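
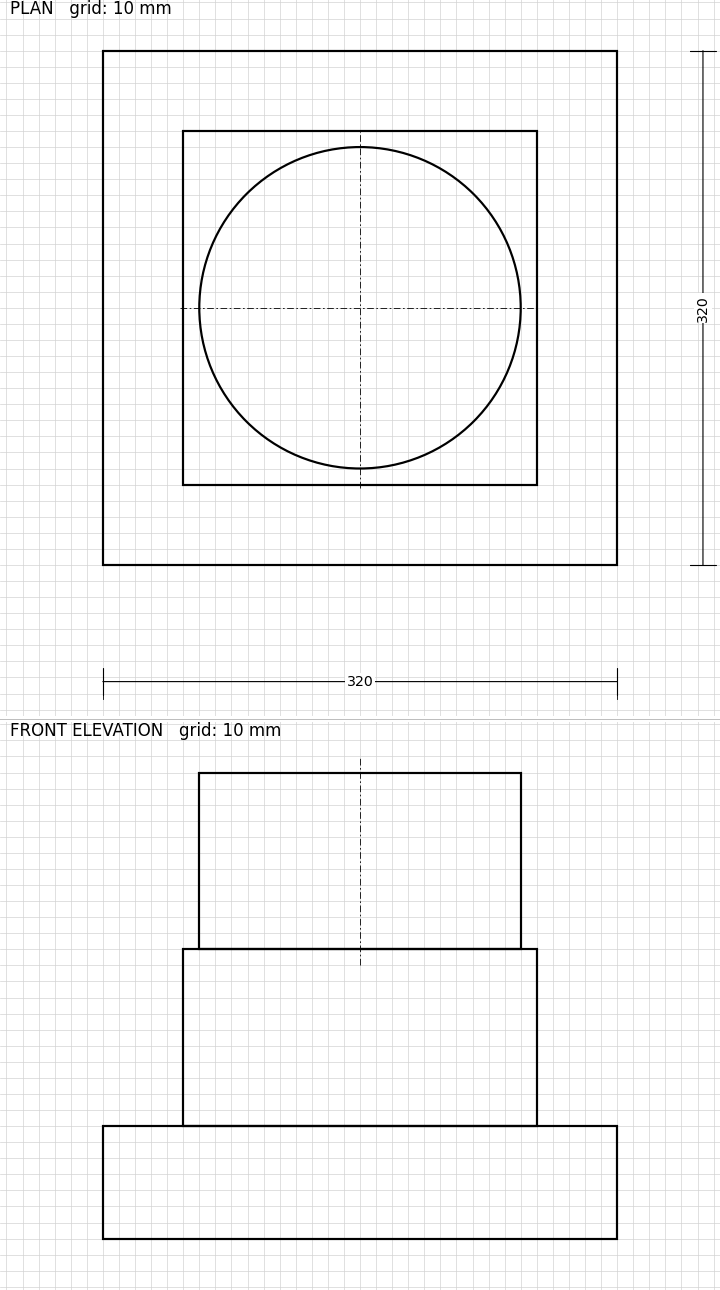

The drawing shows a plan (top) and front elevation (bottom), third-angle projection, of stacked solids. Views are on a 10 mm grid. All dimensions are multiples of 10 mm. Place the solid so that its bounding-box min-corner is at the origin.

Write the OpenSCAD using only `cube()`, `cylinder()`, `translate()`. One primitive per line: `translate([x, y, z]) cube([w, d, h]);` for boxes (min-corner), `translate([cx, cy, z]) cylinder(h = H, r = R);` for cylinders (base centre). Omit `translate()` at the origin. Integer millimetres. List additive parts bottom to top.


cube([320, 320, 70]);
translate([50, 50, 70]) cube([220, 220, 110]);
translate([160, 160, 180]) cylinder(h = 110, r = 100);


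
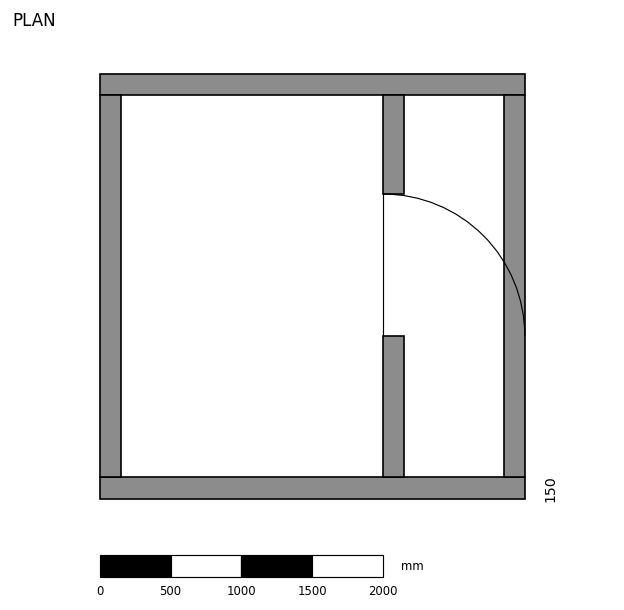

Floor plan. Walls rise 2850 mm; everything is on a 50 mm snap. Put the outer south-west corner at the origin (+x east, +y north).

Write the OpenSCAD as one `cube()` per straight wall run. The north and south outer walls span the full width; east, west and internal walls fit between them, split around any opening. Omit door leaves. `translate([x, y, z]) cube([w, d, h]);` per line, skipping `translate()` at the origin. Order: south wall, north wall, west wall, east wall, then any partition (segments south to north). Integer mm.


cube([3000, 150, 2850]);
translate([0, 2850, 0]) cube([3000, 150, 2850]);
translate([0, 150, 0]) cube([150, 2700, 2850]);
translate([2850, 150, 0]) cube([150, 2700, 2850]);
translate([2000, 150, 0]) cube([150, 1000, 2850]);
translate([2000, 2150, 0]) cube([150, 700, 2850]);


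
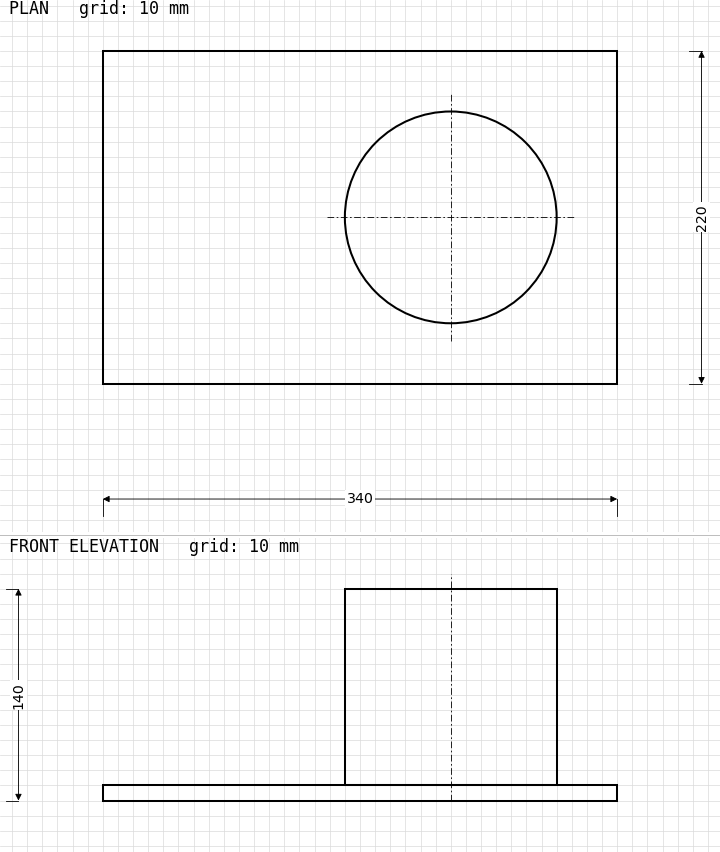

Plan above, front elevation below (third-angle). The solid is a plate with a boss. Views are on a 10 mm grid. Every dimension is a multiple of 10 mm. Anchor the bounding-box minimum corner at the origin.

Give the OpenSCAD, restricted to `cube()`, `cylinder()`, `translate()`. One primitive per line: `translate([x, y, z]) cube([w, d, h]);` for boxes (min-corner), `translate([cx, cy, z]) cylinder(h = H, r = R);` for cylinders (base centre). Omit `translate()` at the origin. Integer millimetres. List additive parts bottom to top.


cube([340, 220, 10]);
translate([230, 110, 10]) cylinder(h = 130, r = 70);


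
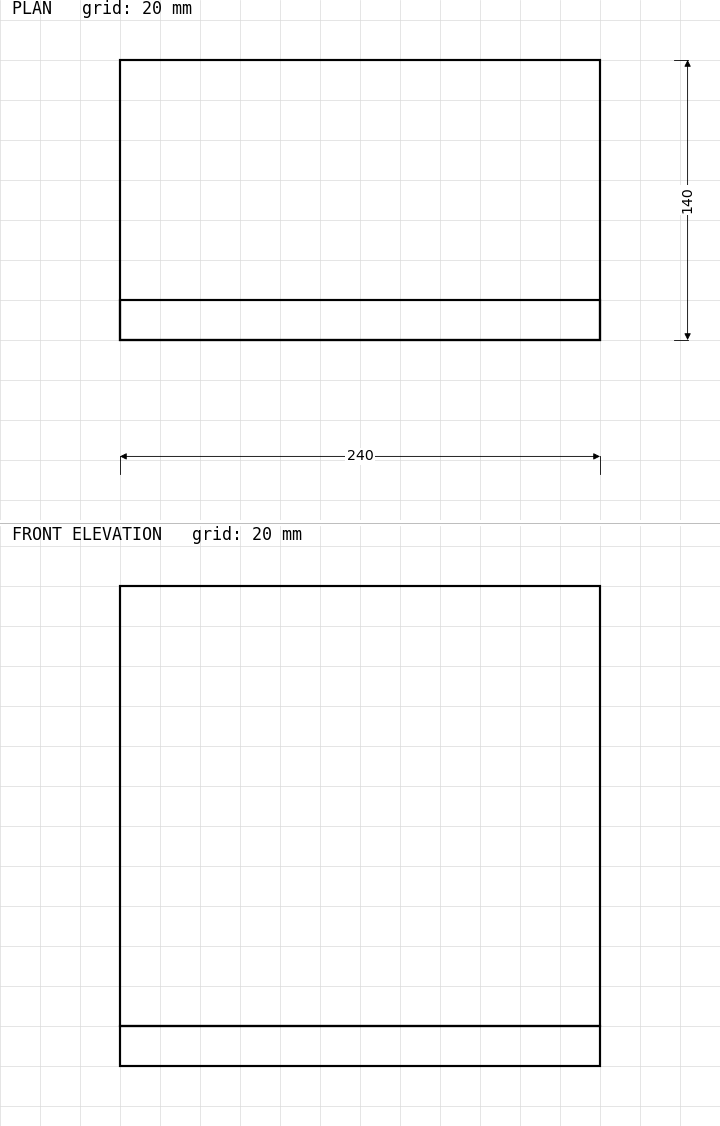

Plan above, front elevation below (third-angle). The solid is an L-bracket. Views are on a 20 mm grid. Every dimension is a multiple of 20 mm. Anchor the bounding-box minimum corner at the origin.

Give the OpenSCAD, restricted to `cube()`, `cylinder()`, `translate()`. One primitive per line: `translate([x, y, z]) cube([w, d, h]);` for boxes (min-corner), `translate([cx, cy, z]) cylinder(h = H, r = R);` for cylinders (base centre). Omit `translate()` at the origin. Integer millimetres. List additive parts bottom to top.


cube([240, 140, 20]);
translate([0, 0, 20]) cube([240, 20, 220]);


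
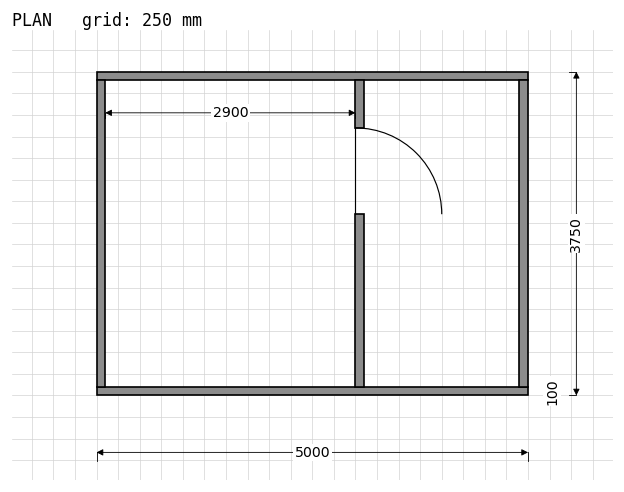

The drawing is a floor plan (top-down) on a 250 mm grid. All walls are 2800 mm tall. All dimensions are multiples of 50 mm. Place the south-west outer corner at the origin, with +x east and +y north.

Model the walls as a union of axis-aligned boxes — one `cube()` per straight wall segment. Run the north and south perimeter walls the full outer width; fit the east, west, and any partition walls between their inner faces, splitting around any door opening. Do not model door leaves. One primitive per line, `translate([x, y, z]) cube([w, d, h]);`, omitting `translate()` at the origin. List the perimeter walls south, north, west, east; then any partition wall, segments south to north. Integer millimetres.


cube([5000, 100, 2800]);
translate([0, 3650, 0]) cube([5000, 100, 2800]);
translate([0, 100, 0]) cube([100, 3550, 2800]);
translate([4900, 100, 0]) cube([100, 3550, 2800]);
translate([3000, 100, 0]) cube([100, 2000, 2800]);
translate([3000, 3100, 0]) cube([100, 550, 2800]);


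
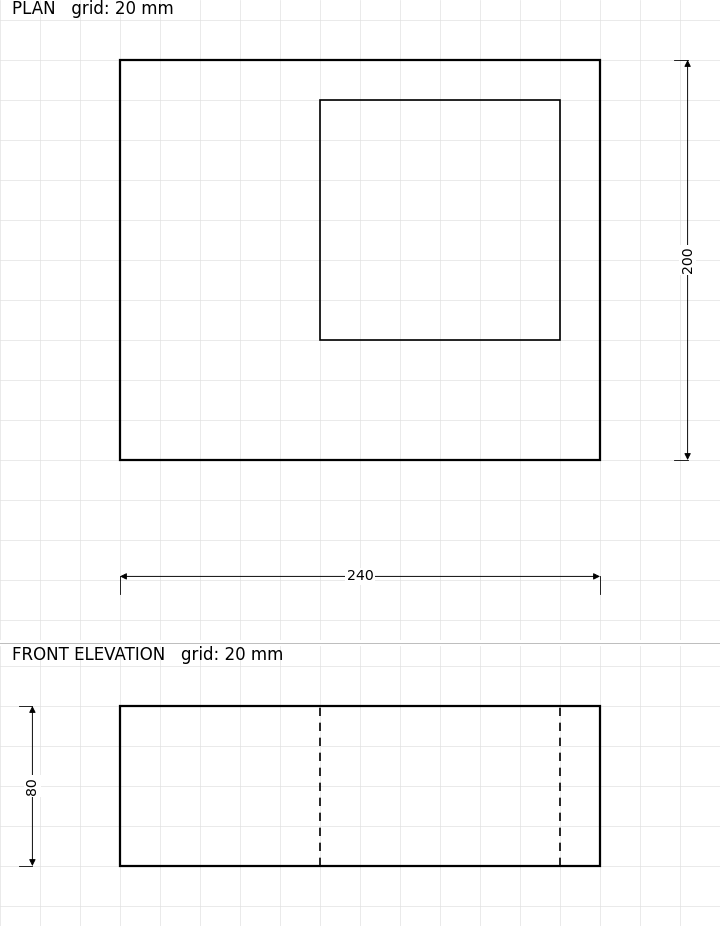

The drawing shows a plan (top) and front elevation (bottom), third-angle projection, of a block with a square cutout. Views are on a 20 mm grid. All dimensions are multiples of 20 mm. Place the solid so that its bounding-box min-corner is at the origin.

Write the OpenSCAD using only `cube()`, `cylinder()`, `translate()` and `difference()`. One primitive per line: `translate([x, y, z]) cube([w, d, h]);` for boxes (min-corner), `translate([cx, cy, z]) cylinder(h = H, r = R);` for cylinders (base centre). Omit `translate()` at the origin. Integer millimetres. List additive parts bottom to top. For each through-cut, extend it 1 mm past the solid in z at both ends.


difference() {
  cube([240, 200, 80]);
  translate([100, 60, -1]) cube([120, 120, 82]);
}


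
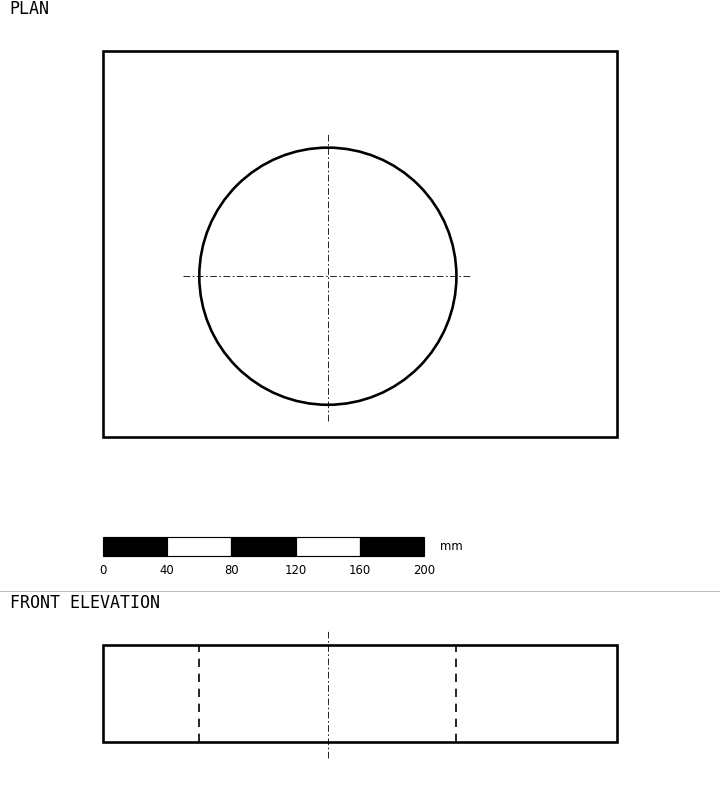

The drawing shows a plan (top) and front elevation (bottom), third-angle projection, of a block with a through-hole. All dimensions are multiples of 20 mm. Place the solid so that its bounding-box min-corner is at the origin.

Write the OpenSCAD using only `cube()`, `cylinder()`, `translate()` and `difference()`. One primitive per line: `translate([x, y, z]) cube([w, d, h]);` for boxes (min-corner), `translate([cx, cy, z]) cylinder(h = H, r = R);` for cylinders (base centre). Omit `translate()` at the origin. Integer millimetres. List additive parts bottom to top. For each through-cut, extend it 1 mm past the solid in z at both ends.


difference() {
  cube([320, 240, 60]);
  translate([140, 100, -1]) cylinder(h = 62, r = 80);
}


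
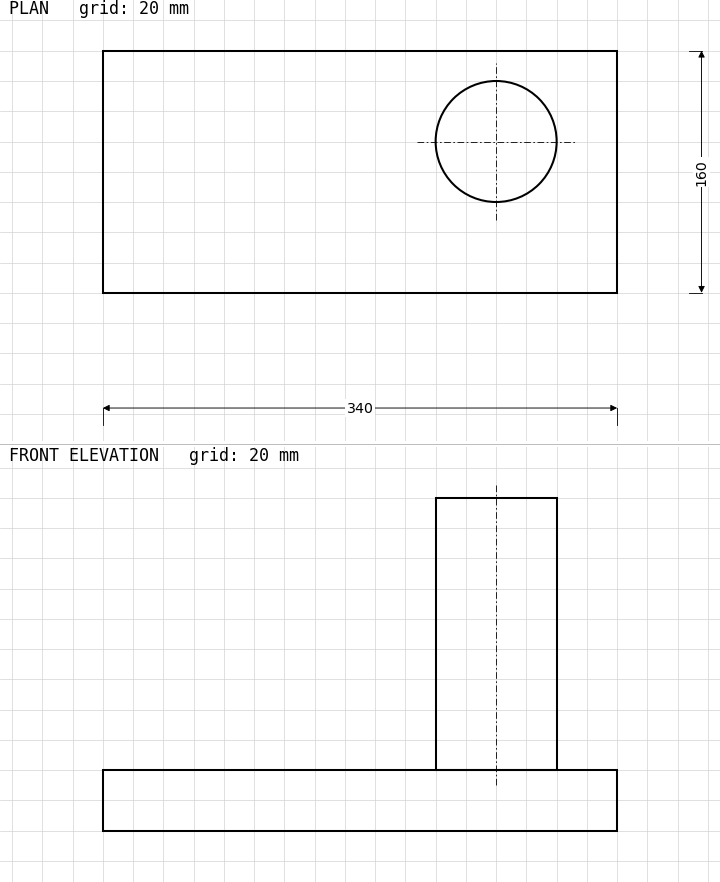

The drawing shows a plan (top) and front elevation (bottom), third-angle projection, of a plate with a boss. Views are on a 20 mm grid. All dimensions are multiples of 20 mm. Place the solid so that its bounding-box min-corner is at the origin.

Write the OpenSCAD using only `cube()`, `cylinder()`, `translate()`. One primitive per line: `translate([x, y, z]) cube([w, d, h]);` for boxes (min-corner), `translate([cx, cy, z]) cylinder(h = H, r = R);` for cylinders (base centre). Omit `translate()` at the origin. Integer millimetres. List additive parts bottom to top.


cube([340, 160, 40]);
translate([260, 100, 40]) cylinder(h = 180, r = 40);


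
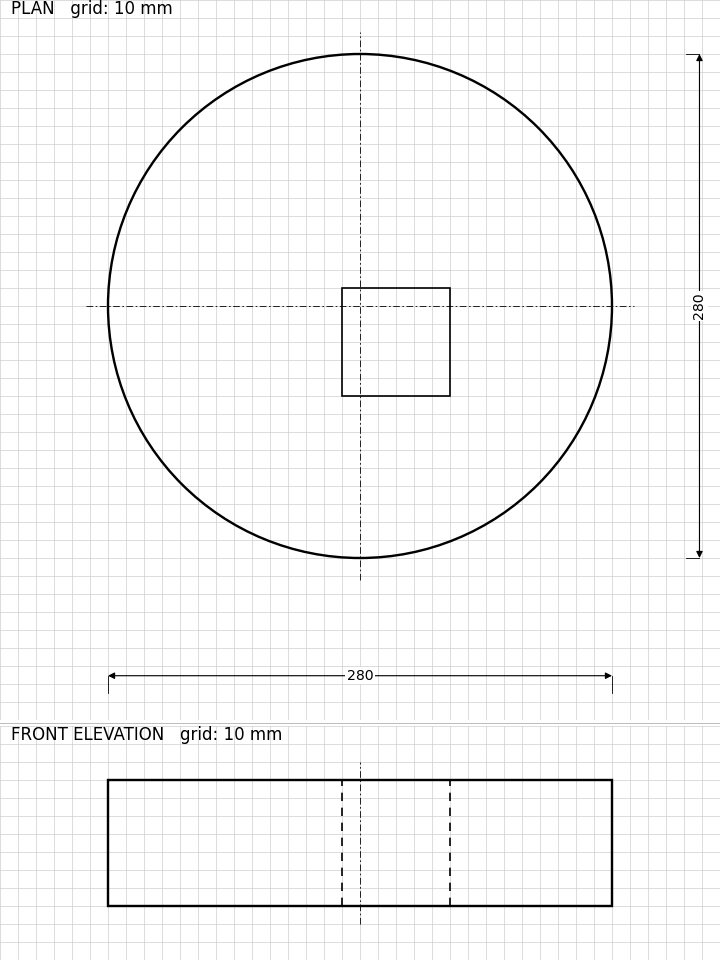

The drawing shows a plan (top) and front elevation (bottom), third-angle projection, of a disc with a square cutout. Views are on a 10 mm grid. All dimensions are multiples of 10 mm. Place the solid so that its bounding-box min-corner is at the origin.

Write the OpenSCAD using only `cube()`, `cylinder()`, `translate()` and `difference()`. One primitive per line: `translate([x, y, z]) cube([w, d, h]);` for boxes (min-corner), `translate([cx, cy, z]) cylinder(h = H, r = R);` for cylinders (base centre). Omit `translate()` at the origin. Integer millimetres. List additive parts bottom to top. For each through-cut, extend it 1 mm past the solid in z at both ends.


difference() {
  translate([140, 140, 0]) cylinder(h = 70, r = 140);
  translate([130, 90, -1]) cube([60, 60, 72]);
}


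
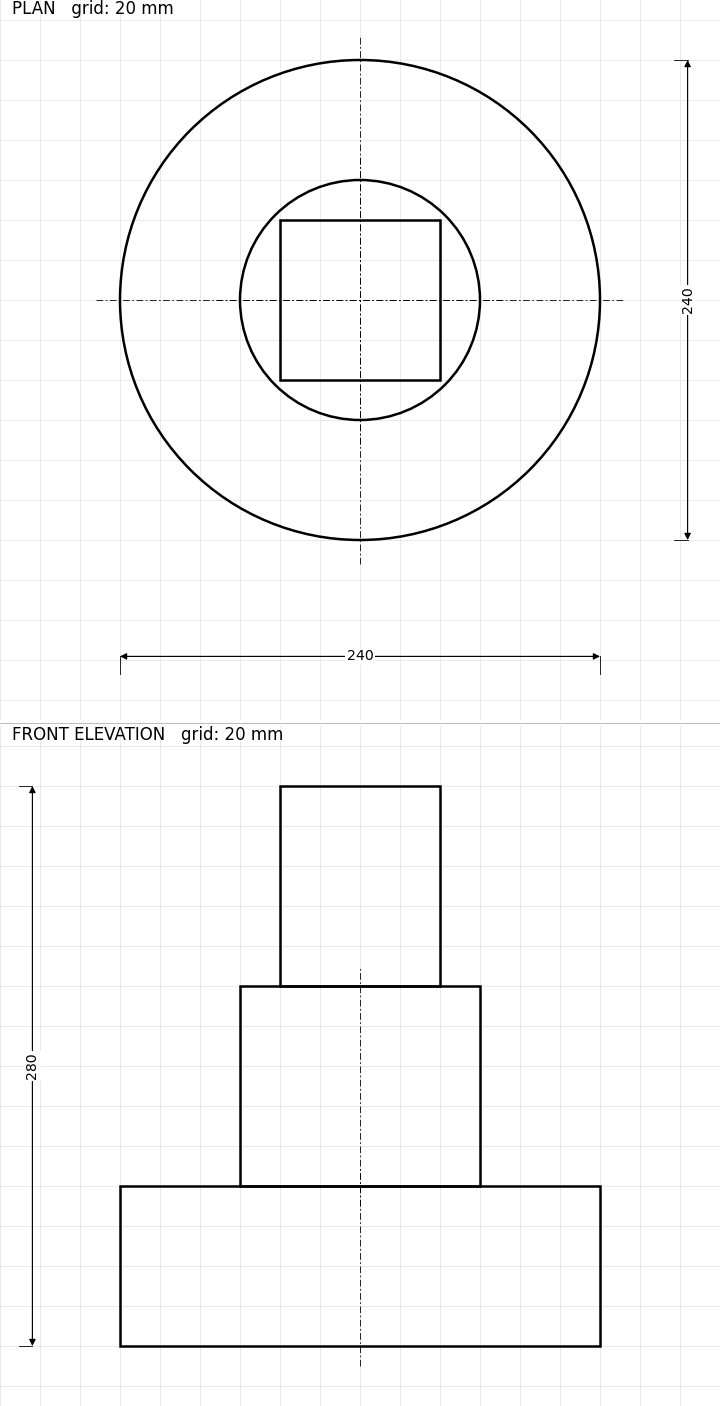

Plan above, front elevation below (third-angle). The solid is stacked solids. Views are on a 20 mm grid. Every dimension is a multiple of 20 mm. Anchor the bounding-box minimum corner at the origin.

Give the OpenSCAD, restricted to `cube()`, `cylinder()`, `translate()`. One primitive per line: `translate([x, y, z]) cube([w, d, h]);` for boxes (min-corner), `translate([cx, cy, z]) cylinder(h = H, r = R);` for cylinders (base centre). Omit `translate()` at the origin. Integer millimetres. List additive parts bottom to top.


translate([120, 120, 0]) cylinder(h = 80, r = 120);
translate([120, 120, 80]) cylinder(h = 100, r = 60);
translate([80, 80, 180]) cube([80, 80, 100]);


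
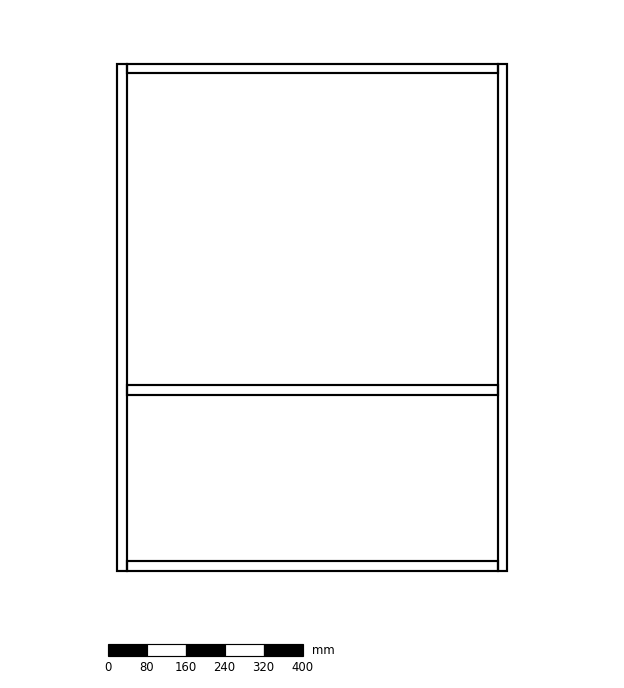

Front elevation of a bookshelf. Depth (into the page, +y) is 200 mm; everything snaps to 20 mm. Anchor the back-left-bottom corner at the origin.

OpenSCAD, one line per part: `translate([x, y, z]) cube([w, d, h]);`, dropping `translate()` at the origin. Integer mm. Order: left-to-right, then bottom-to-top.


cube([20, 200, 1040]);
translate([20, 0, 0]) cube([760, 200, 20]);
translate([20, 0, 360]) cube([760, 200, 20]);
translate([20, 0, 1020]) cube([760, 200, 20]);
translate([780, 0, 0]) cube([20, 200, 1040]);


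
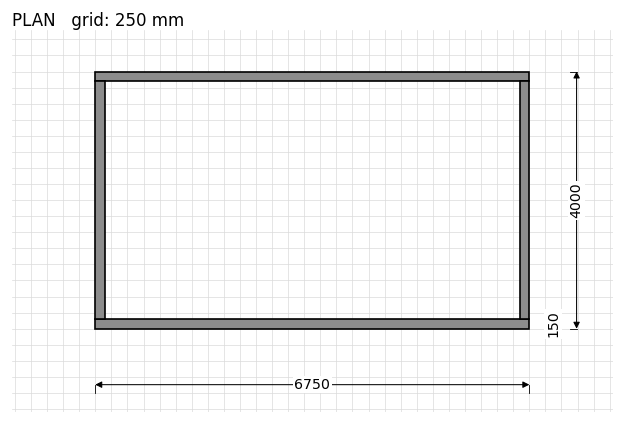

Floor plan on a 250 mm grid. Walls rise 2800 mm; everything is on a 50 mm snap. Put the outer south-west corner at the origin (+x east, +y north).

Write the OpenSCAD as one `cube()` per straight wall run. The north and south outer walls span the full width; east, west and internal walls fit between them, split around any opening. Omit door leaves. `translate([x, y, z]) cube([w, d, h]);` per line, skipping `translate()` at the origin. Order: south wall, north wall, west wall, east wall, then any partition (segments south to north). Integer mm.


cube([6750, 150, 2800]);
translate([0, 3850, 0]) cube([6750, 150, 2800]);
translate([0, 150, 0]) cube([150, 3700, 2800]);
translate([6600, 150, 0]) cube([150, 3700, 2800]);


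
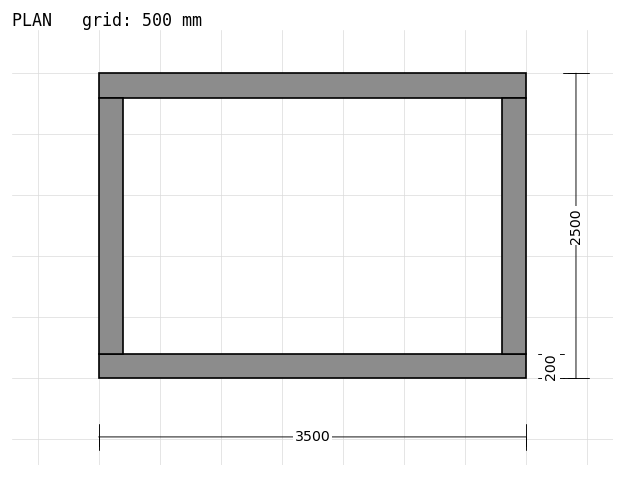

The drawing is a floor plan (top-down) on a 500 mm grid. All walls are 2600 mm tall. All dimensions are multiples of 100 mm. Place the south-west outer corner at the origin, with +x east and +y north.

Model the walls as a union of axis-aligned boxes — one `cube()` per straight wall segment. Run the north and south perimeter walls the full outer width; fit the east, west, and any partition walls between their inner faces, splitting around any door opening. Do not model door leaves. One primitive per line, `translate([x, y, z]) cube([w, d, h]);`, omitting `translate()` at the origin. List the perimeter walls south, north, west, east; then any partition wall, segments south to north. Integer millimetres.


cube([3500, 200, 2600]);
translate([0, 2300, 0]) cube([3500, 200, 2600]);
translate([0, 200, 0]) cube([200, 2100, 2600]);
translate([3300, 200, 0]) cube([200, 2100, 2600]);


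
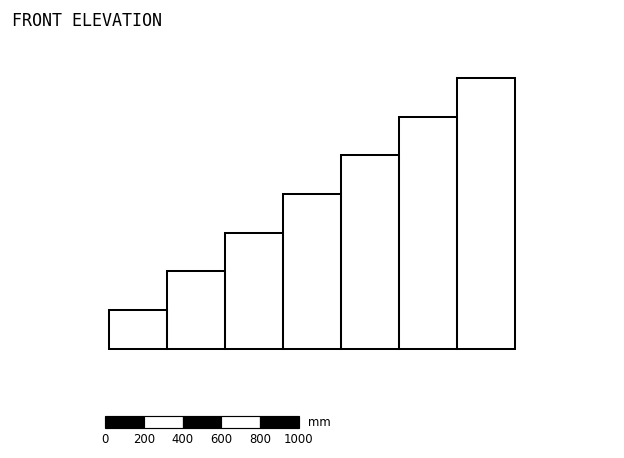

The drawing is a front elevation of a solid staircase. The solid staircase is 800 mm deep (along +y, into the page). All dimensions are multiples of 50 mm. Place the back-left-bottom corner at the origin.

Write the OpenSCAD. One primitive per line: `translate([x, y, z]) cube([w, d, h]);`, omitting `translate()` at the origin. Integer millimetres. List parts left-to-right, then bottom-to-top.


cube([300, 800, 200]);
translate([300, 0, 0]) cube([300, 800, 400]);
translate([600, 0, 0]) cube([300, 800, 600]);
translate([900, 0, 0]) cube([300, 800, 800]);
translate([1200, 0, 0]) cube([300, 800, 1000]);
translate([1500, 0, 0]) cube([300, 800, 1200]);
translate([1800, 0, 0]) cube([300, 800, 1400]);


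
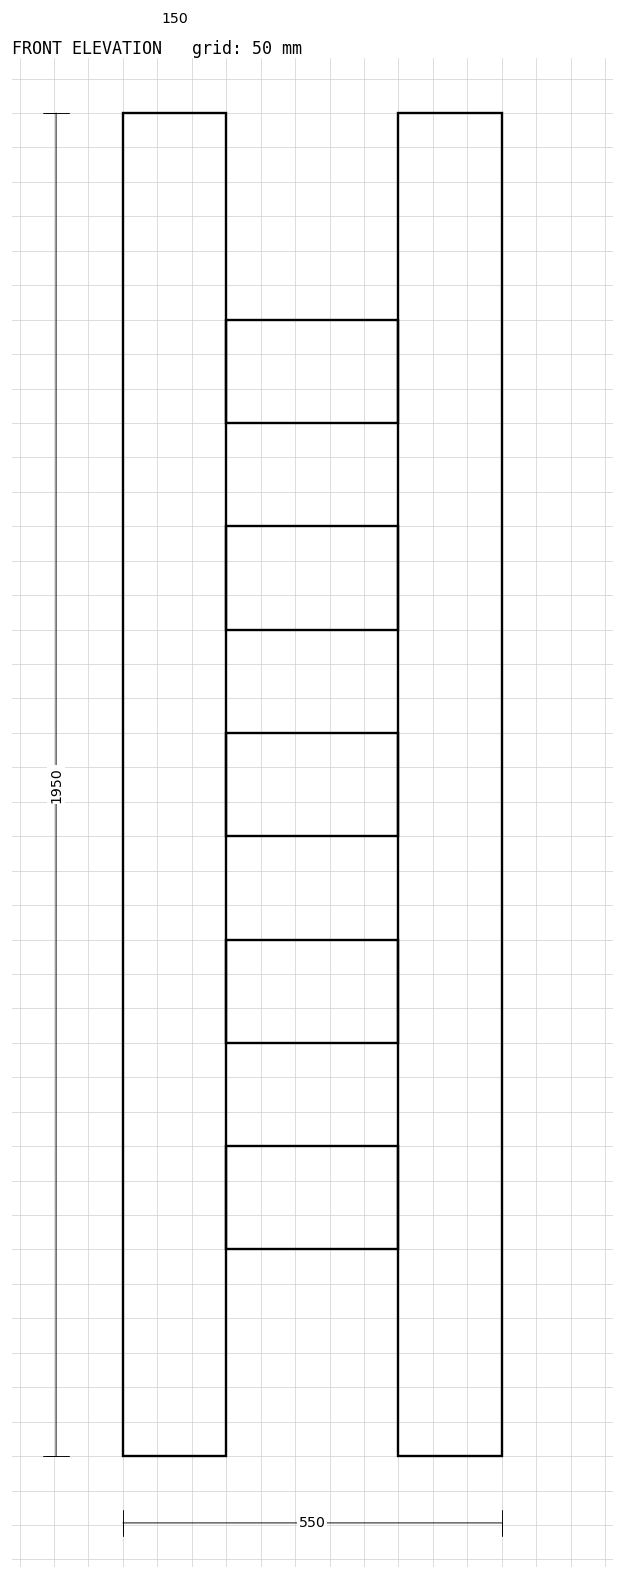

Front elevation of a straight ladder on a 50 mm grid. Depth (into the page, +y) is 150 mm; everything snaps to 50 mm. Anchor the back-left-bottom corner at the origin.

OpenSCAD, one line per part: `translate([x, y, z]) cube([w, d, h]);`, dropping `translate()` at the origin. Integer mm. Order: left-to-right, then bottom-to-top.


cube([150, 150, 1950]);
translate([150, 0, 300]) cube([250, 150, 150]);
translate([150, 0, 600]) cube([250, 150, 150]);
translate([150, 0, 900]) cube([250, 150, 150]);
translate([150, 0, 1200]) cube([250, 150, 150]);
translate([150, 0, 1500]) cube([250, 150, 150]);
translate([400, 0, 0]) cube([150, 150, 1950]);


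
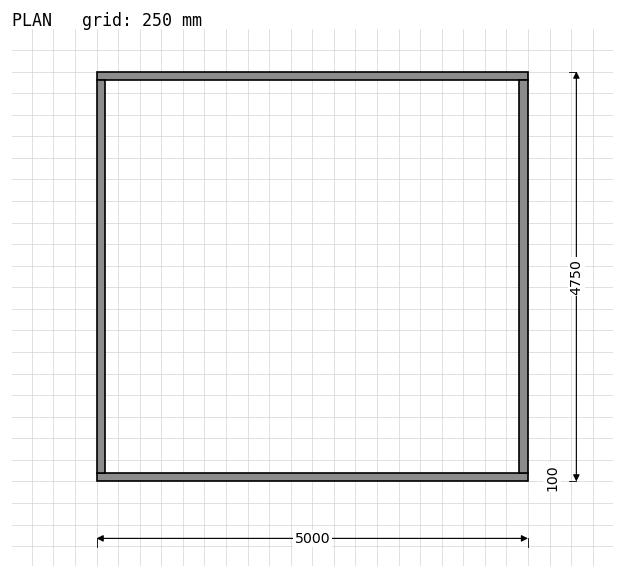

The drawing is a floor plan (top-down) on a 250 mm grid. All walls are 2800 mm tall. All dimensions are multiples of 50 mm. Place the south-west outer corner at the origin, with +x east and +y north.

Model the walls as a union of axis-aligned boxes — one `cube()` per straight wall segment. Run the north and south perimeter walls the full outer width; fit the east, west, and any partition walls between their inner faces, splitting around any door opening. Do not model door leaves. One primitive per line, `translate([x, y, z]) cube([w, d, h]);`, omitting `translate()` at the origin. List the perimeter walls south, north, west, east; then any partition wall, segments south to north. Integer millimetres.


cube([5000, 100, 2800]);
translate([0, 4650, 0]) cube([5000, 100, 2800]);
translate([0, 100, 0]) cube([100, 4550, 2800]);
translate([4900, 100, 0]) cube([100, 4550, 2800]);


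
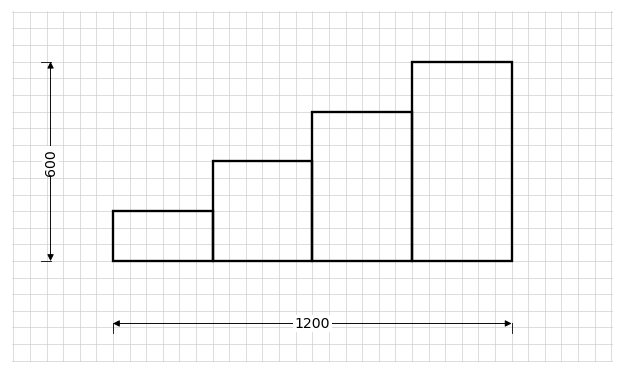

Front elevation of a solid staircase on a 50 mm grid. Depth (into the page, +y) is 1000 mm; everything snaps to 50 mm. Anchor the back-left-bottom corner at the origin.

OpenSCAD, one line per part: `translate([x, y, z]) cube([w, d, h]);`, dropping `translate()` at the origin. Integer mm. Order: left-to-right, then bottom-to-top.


cube([300, 1000, 150]);
translate([300, 0, 0]) cube([300, 1000, 300]);
translate([600, 0, 0]) cube([300, 1000, 450]);
translate([900, 0, 0]) cube([300, 1000, 600]);


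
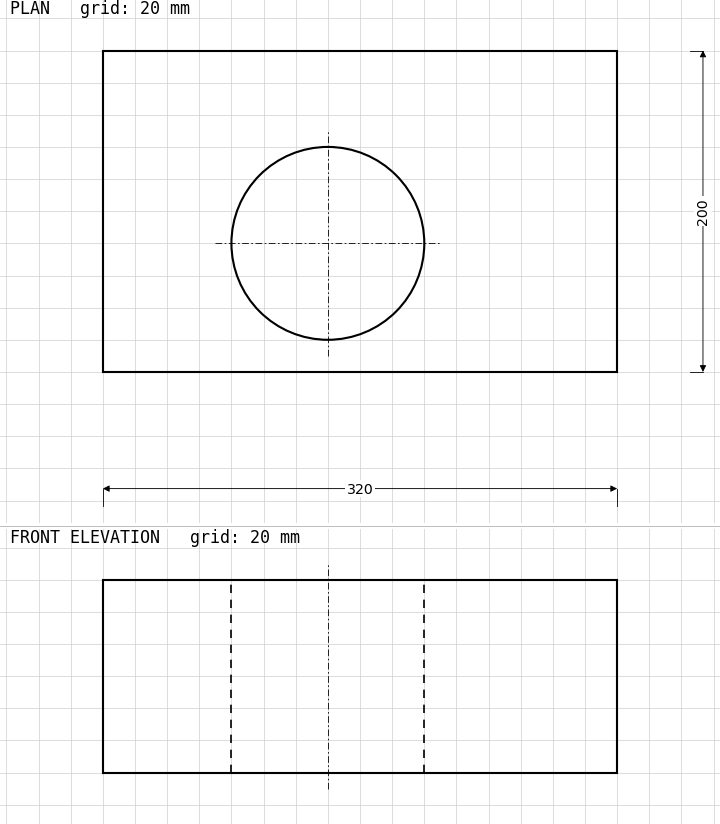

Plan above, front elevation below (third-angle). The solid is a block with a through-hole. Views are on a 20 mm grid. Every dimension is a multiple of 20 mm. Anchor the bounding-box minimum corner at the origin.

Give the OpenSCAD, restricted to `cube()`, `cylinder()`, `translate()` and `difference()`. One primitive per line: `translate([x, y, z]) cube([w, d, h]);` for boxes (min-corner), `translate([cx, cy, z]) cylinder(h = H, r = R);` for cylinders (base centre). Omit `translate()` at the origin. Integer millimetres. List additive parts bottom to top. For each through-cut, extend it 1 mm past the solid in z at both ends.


difference() {
  cube([320, 200, 120]);
  translate([140, 80, -1]) cylinder(h = 122, r = 60);
}


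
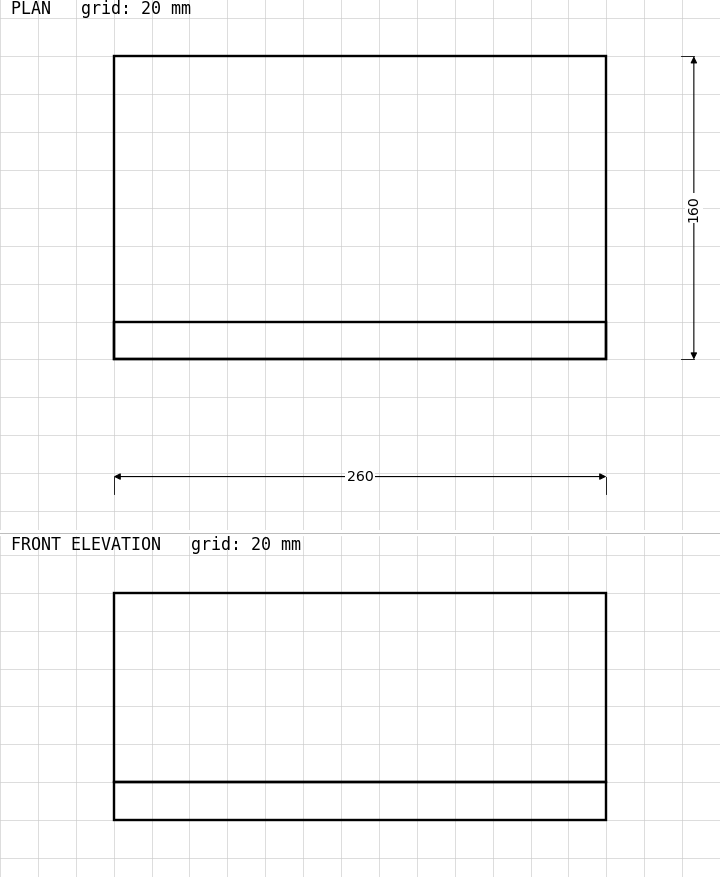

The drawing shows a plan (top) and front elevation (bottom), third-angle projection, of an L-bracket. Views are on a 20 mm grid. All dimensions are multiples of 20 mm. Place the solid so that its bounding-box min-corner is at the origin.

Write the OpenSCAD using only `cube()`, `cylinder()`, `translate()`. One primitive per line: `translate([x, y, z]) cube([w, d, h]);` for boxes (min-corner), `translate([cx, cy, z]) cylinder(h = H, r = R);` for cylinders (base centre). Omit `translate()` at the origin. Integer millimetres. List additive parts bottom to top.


cube([260, 160, 20]);
translate([0, 0, 20]) cube([260, 20, 100]);


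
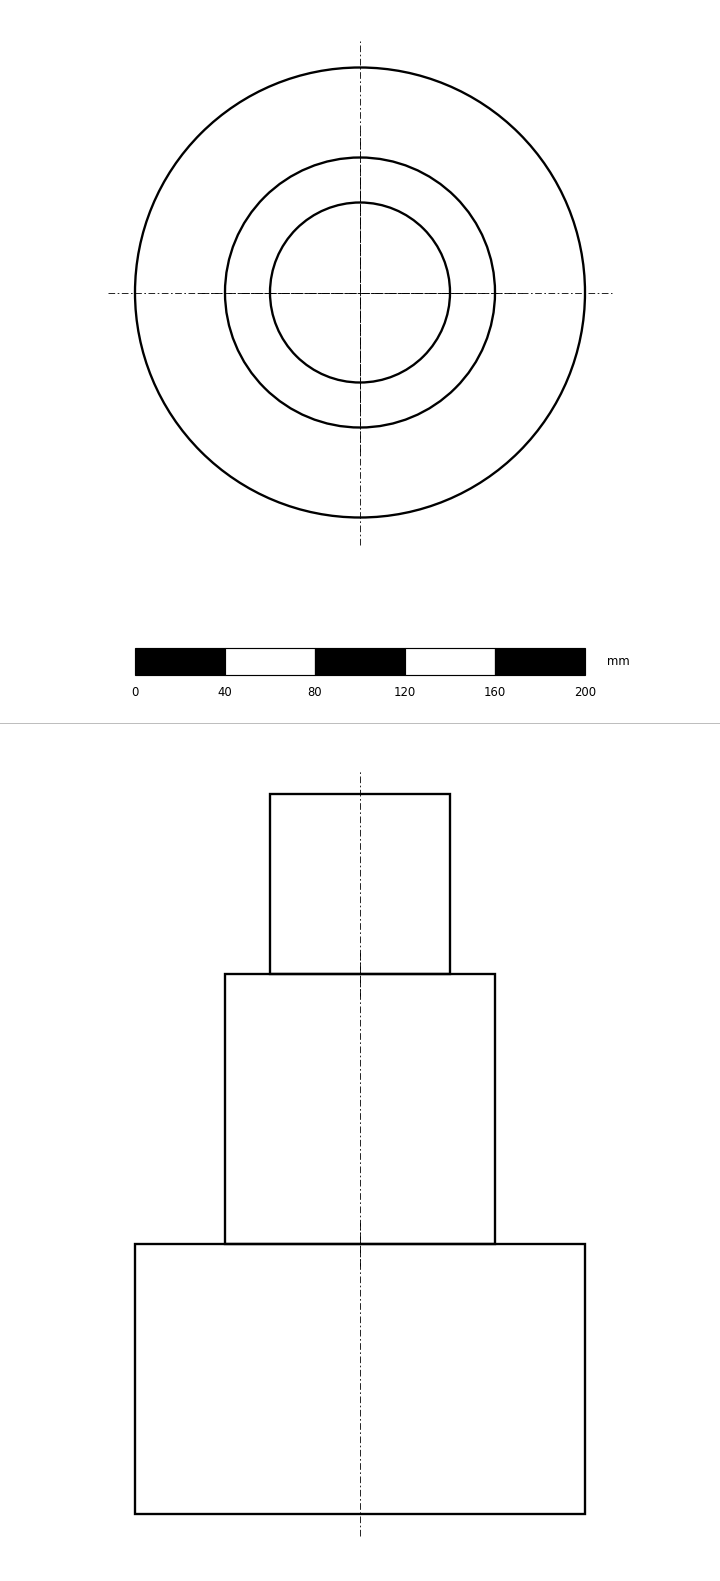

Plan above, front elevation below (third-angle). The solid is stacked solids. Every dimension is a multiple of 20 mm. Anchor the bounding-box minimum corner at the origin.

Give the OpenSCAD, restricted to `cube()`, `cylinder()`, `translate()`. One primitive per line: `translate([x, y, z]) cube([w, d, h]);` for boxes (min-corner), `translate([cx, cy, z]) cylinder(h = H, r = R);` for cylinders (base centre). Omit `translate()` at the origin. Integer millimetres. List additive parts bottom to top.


translate([100, 100, 0]) cylinder(h = 120, r = 100);
translate([100, 100, 120]) cylinder(h = 120, r = 60);
translate([100, 100, 240]) cylinder(h = 80, r = 40);


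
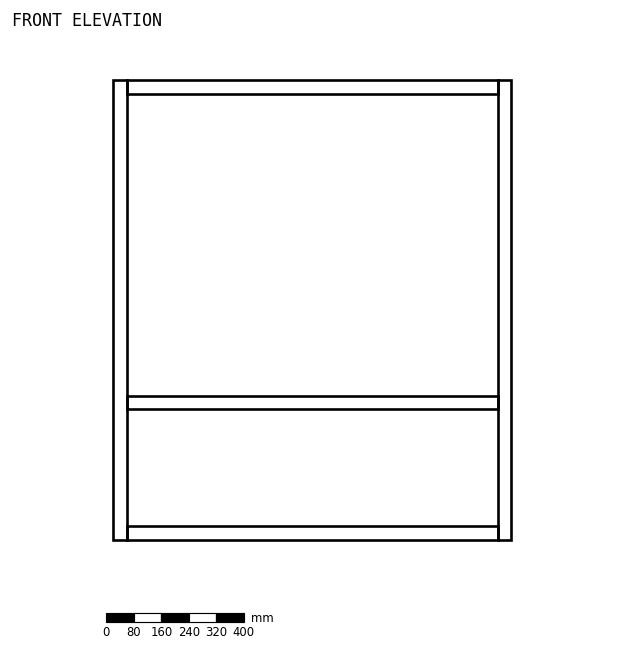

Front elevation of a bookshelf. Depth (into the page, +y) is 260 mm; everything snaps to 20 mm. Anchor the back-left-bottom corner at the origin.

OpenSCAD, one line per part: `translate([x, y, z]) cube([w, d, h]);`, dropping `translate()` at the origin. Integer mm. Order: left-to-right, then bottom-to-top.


cube([40, 260, 1340]);
translate([40, 0, 0]) cube([1080, 260, 40]);
translate([40, 0, 380]) cube([1080, 260, 40]);
translate([40, 0, 1300]) cube([1080, 260, 40]);
translate([1120, 0, 0]) cube([40, 260, 1340]);


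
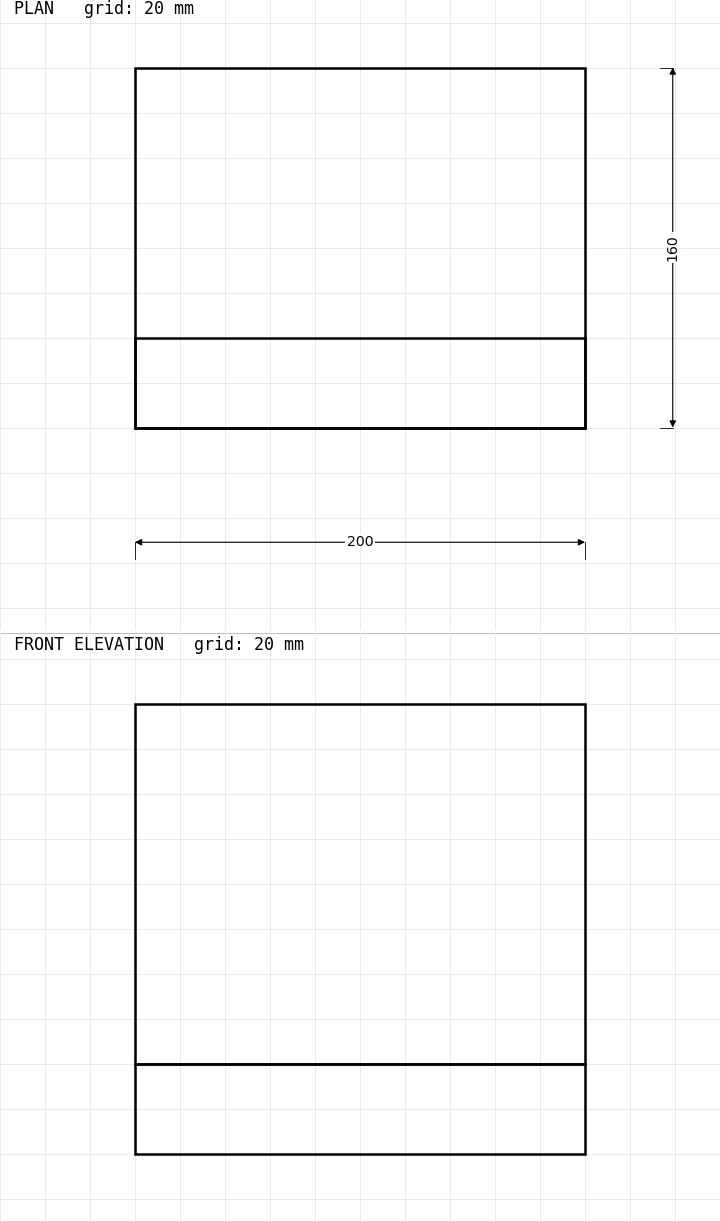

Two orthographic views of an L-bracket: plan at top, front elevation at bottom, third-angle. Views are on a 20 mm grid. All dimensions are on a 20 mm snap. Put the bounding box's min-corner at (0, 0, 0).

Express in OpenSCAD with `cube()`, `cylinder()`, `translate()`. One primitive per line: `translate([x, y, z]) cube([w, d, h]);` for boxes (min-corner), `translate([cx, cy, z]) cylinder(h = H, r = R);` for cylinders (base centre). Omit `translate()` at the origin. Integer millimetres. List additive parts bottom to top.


cube([200, 160, 40]);
translate([0, 0, 40]) cube([200, 40, 160]);


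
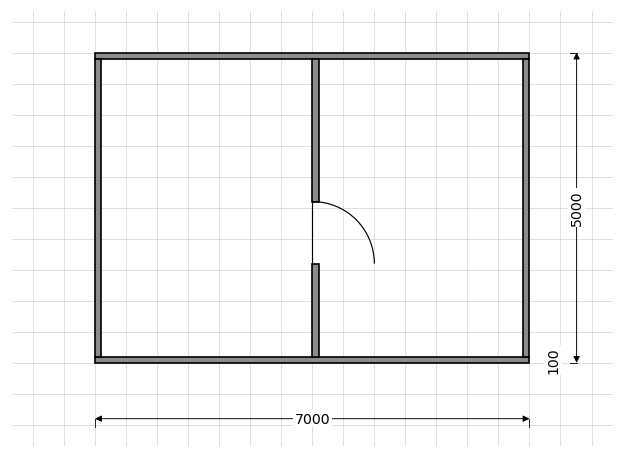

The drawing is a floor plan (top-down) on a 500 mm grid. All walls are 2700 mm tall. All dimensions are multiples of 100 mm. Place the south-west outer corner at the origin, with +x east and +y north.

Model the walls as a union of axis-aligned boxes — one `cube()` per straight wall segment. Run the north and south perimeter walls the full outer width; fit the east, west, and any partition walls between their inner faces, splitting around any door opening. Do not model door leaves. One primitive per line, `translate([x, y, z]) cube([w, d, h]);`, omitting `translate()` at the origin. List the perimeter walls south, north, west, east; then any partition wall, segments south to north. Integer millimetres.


cube([7000, 100, 2700]);
translate([0, 4900, 0]) cube([7000, 100, 2700]);
translate([0, 100, 0]) cube([100, 4800, 2700]);
translate([6900, 100, 0]) cube([100, 4800, 2700]);
translate([3500, 100, 0]) cube([100, 1500, 2700]);
translate([3500, 2600, 0]) cube([100, 2300, 2700]);


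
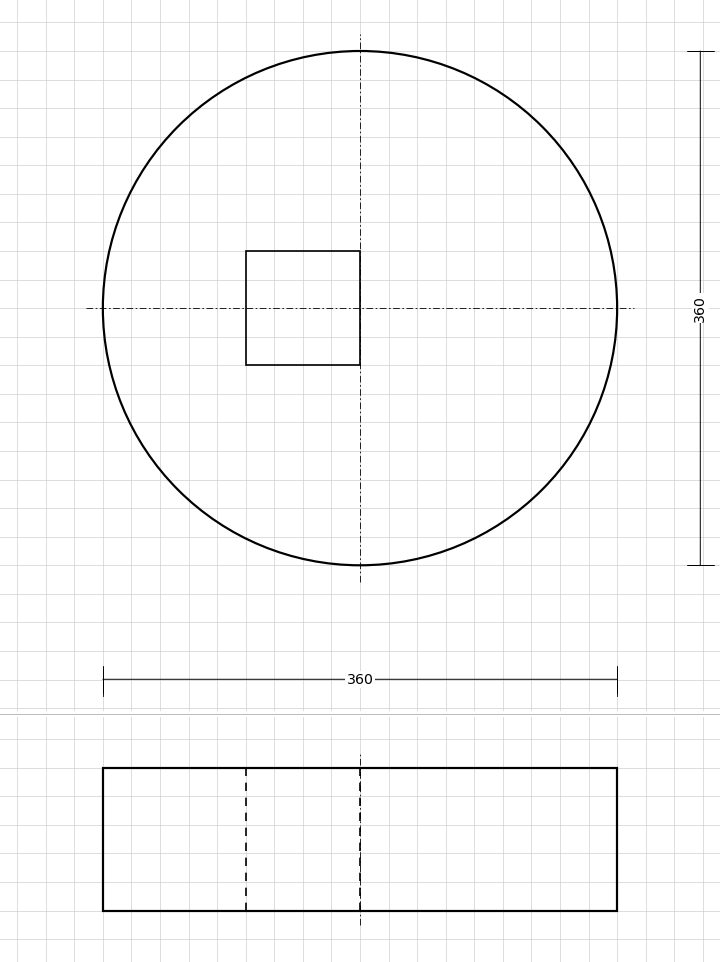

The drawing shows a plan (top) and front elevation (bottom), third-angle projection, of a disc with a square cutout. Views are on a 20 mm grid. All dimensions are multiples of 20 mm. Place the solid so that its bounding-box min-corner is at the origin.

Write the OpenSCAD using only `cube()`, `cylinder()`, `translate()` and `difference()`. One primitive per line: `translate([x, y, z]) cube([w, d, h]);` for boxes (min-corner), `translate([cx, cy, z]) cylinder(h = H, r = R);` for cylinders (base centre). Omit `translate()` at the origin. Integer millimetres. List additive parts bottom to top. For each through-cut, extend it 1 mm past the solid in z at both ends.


difference() {
  translate([180, 180, 0]) cylinder(h = 100, r = 180);
  translate([100, 140, -1]) cube([80, 80, 102]);
}


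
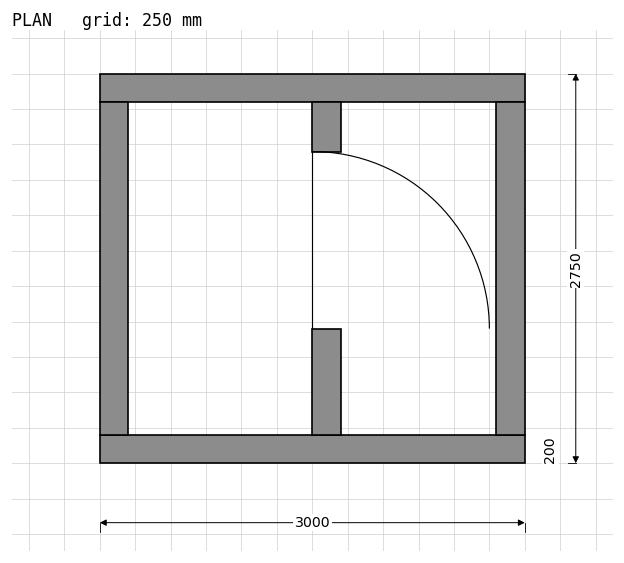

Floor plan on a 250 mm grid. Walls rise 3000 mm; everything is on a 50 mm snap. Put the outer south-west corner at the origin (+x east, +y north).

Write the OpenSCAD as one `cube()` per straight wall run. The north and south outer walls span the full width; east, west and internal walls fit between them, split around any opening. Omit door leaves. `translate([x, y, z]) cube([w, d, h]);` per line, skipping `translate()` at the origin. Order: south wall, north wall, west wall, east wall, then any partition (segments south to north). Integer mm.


cube([3000, 200, 3000]);
translate([0, 2550, 0]) cube([3000, 200, 3000]);
translate([0, 200, 0]) cube([200, 2350, 3000]);
translate([2800, 200, 0]) cube([200, 2350, 3000]);
translate([1500, 200, 0]) cube([200, 750, 3000]);
translate([1500, 2200, 0]) cube([200, 350, 3000]);


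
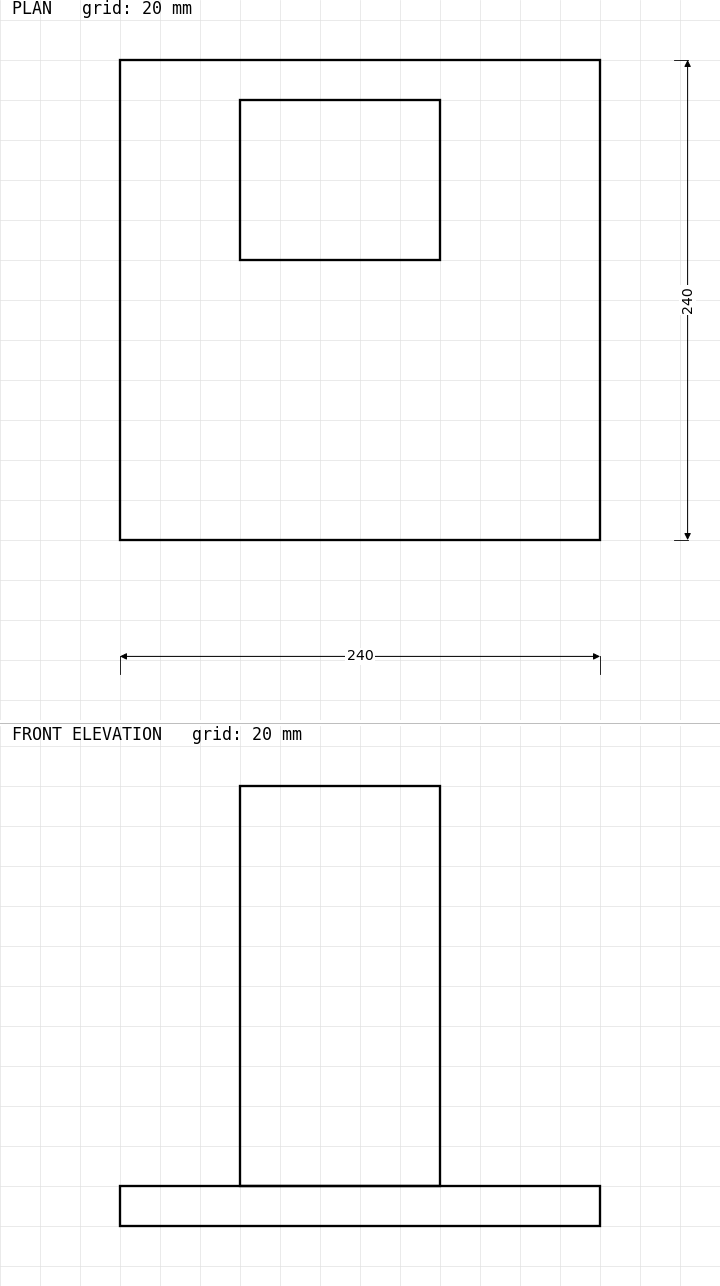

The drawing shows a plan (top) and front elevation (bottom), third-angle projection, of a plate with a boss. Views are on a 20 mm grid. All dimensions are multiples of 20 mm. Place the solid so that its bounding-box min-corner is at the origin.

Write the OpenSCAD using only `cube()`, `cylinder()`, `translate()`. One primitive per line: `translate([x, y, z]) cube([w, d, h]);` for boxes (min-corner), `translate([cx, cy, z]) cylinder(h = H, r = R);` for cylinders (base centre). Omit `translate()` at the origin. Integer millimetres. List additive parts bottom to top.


cube([240, 240, 20]);
translate([60, 140, 20]) cube([100, 80, 200]);


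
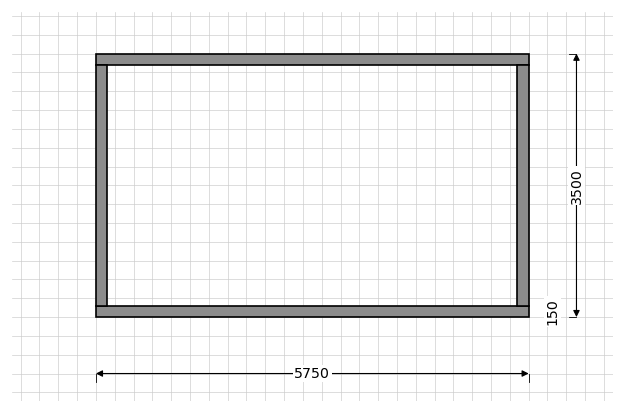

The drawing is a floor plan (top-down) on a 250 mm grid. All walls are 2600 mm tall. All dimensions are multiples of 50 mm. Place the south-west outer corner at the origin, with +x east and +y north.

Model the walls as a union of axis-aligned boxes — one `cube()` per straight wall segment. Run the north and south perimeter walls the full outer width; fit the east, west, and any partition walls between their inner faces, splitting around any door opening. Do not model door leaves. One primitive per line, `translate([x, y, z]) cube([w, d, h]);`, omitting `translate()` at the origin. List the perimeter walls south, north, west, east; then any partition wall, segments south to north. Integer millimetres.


cube([5750, 150, 2600]);
translate([0, 3350, 0]) cube([5750, 150, 2600]);
translate([0, 150, 0]) cube([150, 3200, 2600]);
translate([5600, 150, 0]) cube([150, 3200, 2600]);


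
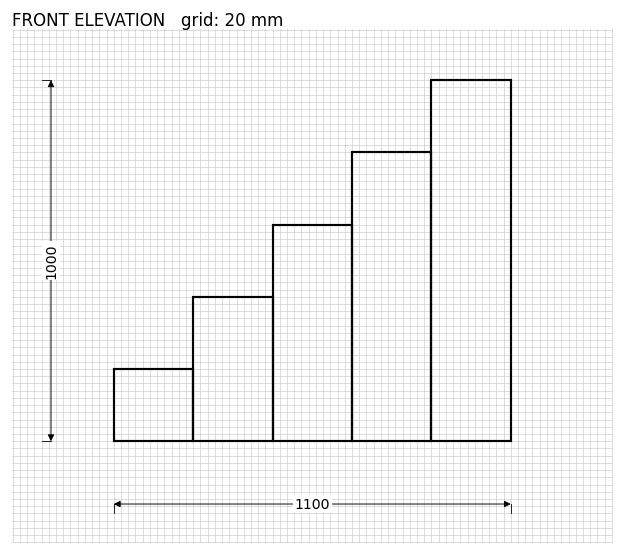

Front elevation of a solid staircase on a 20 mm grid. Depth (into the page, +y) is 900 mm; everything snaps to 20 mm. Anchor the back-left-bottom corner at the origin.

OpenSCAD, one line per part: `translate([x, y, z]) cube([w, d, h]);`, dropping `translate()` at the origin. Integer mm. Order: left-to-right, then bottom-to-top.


cube([220, 900, 200]);
translate([220, 0, 0]) cube([220, 900, 400]);
translate([440, 0, 0]) cube([220, 900, 600]);
translate([660, 0, 0]) cube([220, 900, 800]);
translate([880, 0, 0]) cube([220, 900, 1000]);


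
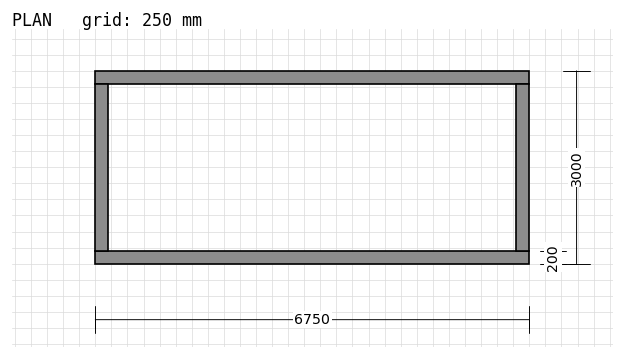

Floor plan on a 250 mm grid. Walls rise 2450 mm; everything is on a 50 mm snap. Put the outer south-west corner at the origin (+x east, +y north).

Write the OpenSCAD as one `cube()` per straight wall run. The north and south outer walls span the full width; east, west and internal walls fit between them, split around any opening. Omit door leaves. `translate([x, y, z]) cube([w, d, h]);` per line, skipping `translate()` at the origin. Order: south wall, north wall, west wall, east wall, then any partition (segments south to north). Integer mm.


cube([6750, 200, 2450]);
translate([0, 2800, 0]) cube([6750, 200, 2450]);
translate([0, 200, 0]) cube([200, 2600, 2450]);
translate([6550, 200, 0]) cube([200, 2600, 2450]);


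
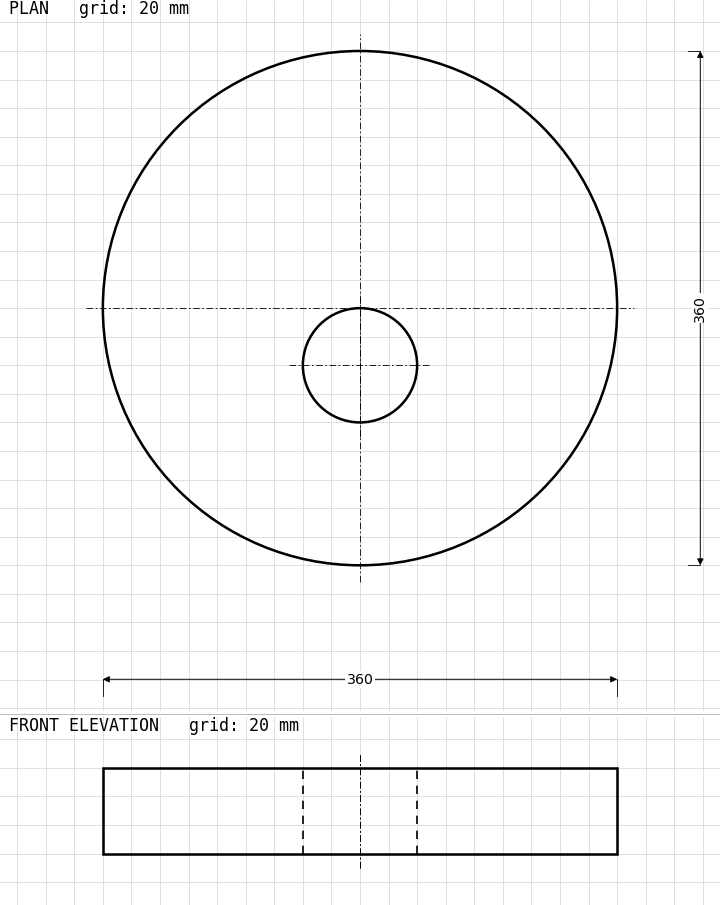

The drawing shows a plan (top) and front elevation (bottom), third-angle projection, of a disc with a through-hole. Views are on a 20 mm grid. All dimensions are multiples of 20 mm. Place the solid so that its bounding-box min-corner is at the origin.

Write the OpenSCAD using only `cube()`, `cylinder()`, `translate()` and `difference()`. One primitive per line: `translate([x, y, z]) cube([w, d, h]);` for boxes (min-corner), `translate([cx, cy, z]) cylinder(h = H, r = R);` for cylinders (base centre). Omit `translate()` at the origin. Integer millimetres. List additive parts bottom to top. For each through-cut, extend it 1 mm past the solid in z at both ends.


difference() {
  translate([180, 180, 0]) cylinder(h = 60, r = 180);
  translate([180, 140, -1]) cylinder(h = 62, r = 40);
}


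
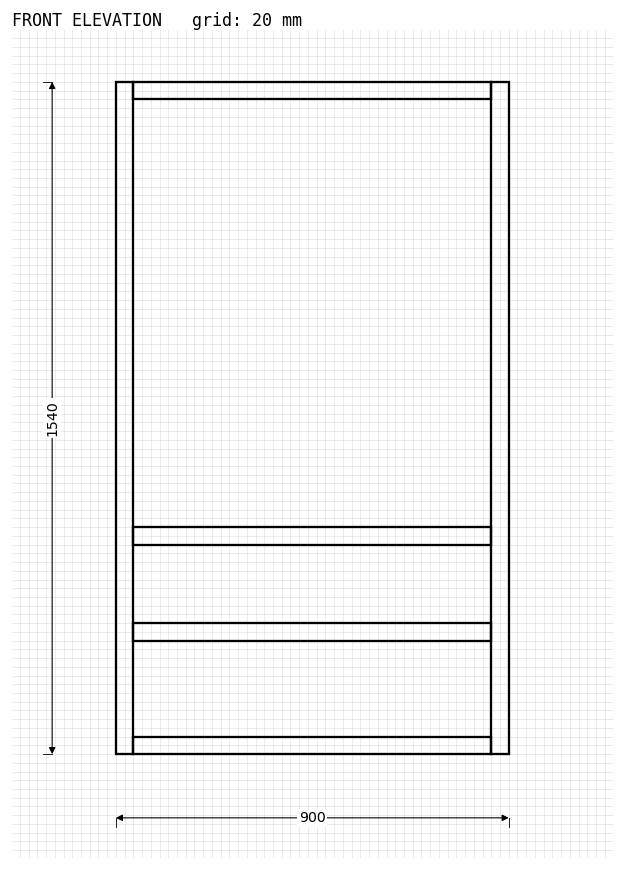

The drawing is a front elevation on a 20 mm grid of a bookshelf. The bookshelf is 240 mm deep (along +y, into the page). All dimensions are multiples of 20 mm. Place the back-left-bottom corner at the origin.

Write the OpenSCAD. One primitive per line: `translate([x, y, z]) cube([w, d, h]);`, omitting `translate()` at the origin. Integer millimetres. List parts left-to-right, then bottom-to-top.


cube([40, 240, 1540]);
translate([40, 0, 0]) cube([820, 240, 40]);
translate([40, 0, 260]) cube([820, 240, 40]);
translate([40, 0, 480]) cube([820, 240, 40]);
translate([40, 0, 1500]) cube([820, 240, 40]);
translate([860, 0, 0]) cube([40, 240, 1540]);


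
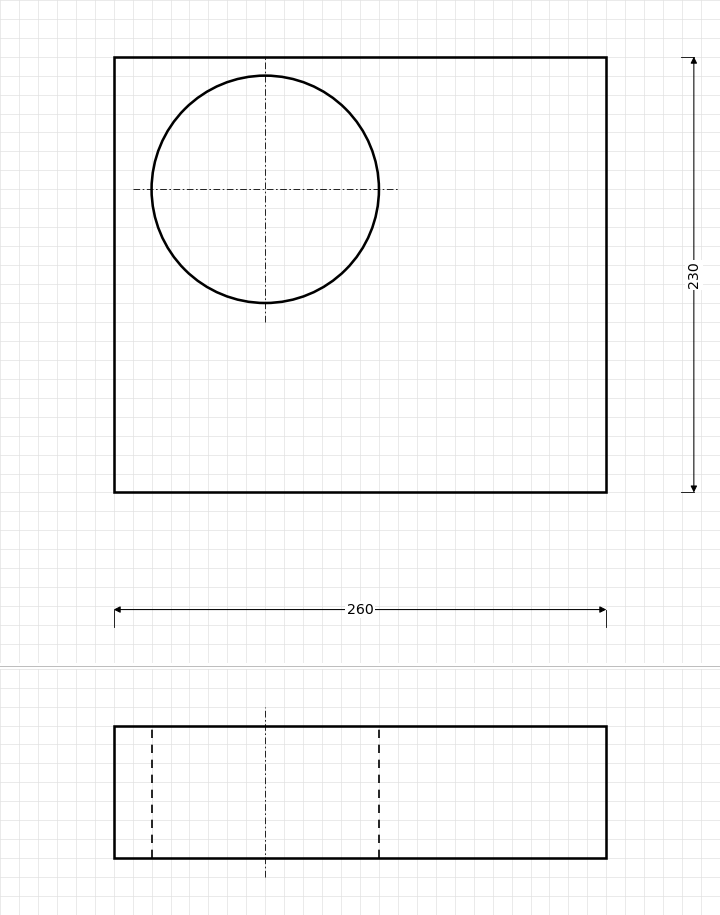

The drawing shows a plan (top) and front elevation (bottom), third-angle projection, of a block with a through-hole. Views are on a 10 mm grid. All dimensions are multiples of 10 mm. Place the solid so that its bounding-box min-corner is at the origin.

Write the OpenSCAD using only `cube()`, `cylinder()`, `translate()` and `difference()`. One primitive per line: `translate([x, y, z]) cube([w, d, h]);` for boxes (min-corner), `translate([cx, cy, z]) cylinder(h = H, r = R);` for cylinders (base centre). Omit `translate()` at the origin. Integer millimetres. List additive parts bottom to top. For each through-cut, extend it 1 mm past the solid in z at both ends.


difference() {
  cube([260, 230, 70]);
  translate([80, 160, -1]) cylinder(h = 72, r = 60);
}


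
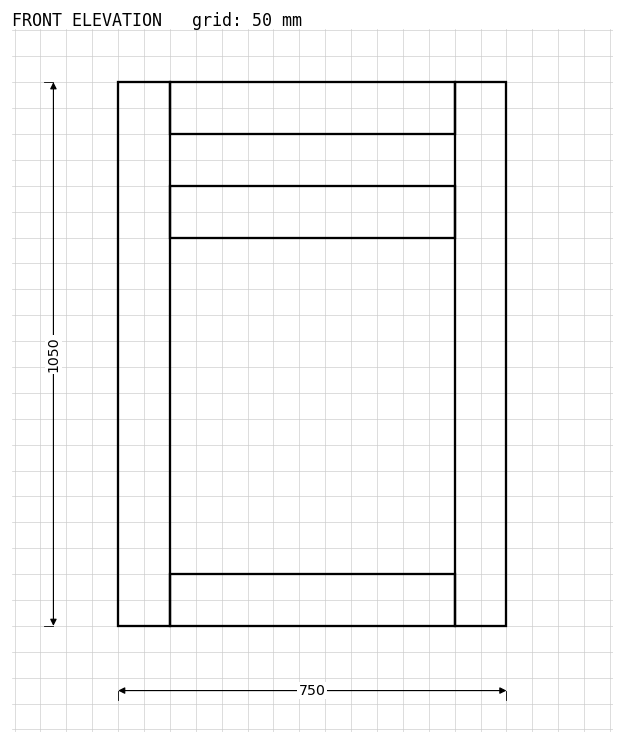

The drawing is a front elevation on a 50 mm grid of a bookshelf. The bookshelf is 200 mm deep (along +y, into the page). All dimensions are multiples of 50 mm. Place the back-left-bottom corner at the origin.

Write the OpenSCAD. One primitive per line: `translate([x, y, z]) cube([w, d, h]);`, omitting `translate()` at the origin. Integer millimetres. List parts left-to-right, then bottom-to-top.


cube([100, 200, 1050]);
translate([100, 0, 0]) cube([550, 200, 100]);
translate([100, 0, 750]) cube([550, 200, 100]);
translate([100, 0, 950]) cube([550, 200, 100]);
translate([650, 0, 0]) cube([100, 200, 1050]);


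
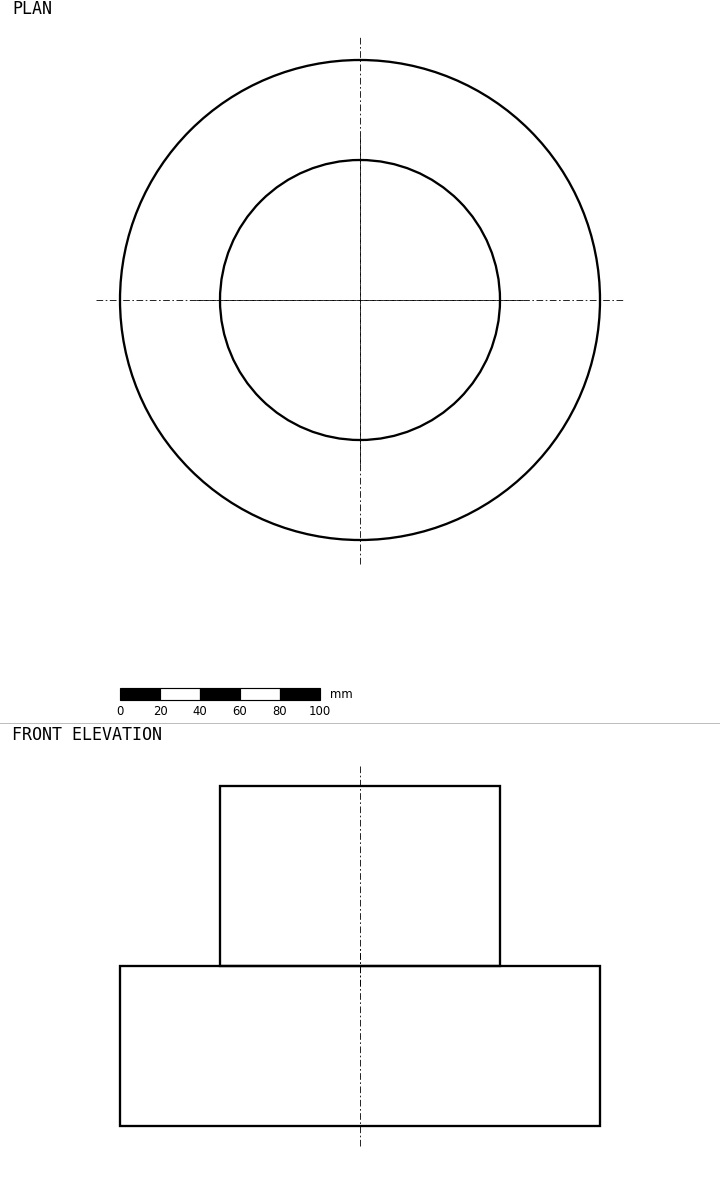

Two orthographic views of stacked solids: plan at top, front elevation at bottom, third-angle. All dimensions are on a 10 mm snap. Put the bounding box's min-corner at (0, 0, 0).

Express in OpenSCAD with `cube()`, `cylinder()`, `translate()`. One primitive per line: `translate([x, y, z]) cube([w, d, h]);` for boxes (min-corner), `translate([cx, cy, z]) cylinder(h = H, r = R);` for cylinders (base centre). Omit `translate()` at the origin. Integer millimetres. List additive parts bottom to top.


translate([120, 120, 0]) cylinder(h = 80, r = 120);
translate([120, 120, 80]) cylinder(h = 90, r = 70);


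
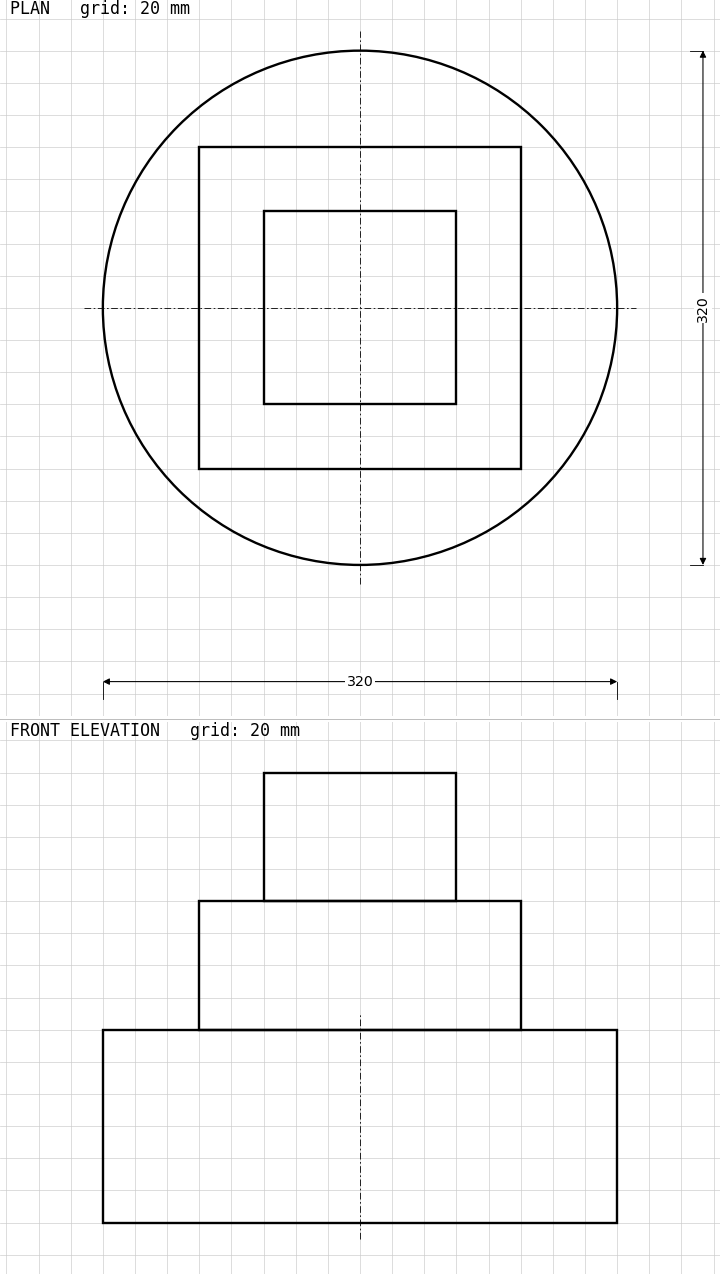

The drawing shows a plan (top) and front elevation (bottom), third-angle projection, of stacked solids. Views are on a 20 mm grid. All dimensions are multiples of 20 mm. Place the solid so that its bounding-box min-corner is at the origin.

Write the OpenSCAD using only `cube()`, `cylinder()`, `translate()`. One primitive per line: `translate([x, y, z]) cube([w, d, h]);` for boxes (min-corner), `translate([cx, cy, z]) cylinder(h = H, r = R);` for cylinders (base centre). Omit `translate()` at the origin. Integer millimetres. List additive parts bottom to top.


translate([160, 160, 0]) cylinder(h = 120, r = 160);
translate([60, 60, 120]) cube([200, 200, 80]);
translate([100, 100, 200]) cube([120, 120, 80]);


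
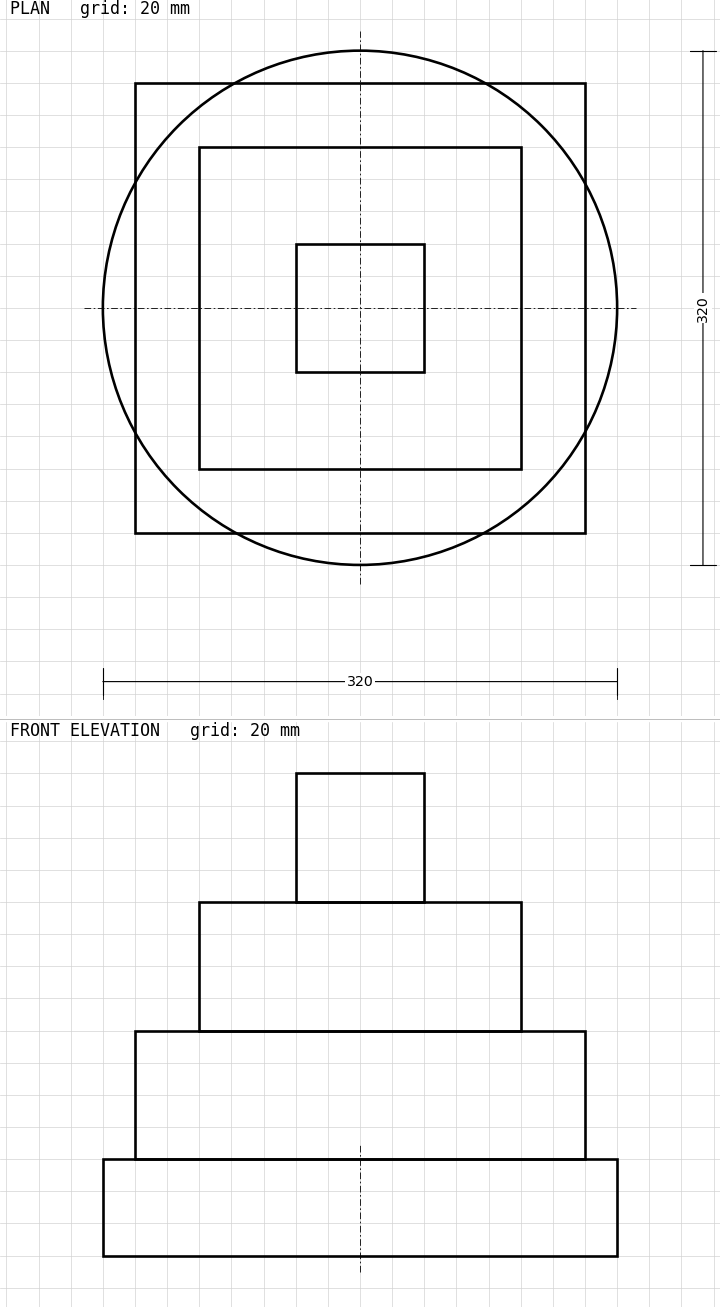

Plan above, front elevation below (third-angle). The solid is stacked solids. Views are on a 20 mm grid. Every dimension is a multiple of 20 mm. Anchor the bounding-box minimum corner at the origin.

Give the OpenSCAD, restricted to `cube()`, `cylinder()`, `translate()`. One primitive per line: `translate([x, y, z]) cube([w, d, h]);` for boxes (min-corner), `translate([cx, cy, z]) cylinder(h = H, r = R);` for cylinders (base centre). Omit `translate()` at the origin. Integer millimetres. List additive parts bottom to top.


translate([160, 160, 0]) cylinder(h = 60, r = 160);
translate([20, 20, 60]) cube([280, 280, 80]);
translate([60, 60, 140]) cube([200, 200, 80]);
translate([120, 120, 220]) cube([80, 80, 80]);


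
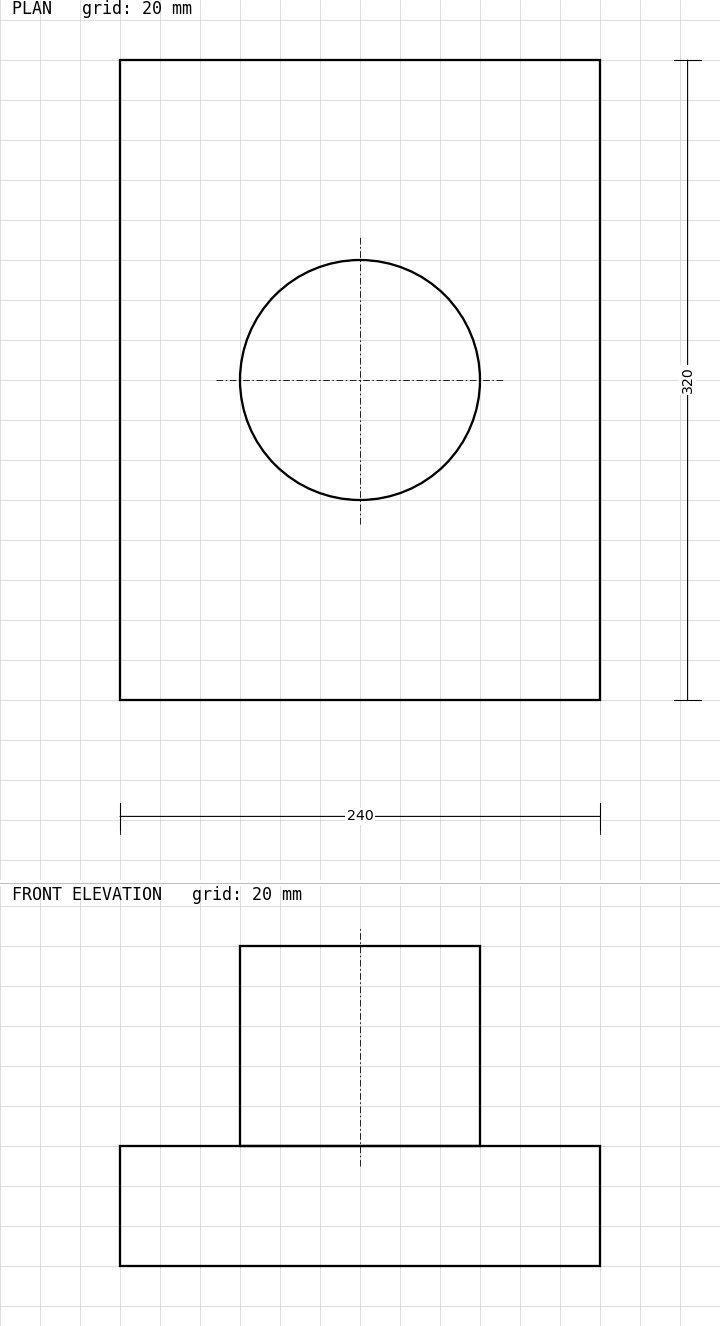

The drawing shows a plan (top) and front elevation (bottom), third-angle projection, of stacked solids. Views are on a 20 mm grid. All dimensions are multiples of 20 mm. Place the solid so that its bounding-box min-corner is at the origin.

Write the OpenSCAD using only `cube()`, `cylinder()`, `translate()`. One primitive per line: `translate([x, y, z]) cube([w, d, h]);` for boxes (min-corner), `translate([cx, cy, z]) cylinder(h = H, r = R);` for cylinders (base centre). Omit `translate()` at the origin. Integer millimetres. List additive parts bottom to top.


cube([240, 320, 60]);
translate([120, 160, 60]) cylinder(h = 100, r = 60);
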